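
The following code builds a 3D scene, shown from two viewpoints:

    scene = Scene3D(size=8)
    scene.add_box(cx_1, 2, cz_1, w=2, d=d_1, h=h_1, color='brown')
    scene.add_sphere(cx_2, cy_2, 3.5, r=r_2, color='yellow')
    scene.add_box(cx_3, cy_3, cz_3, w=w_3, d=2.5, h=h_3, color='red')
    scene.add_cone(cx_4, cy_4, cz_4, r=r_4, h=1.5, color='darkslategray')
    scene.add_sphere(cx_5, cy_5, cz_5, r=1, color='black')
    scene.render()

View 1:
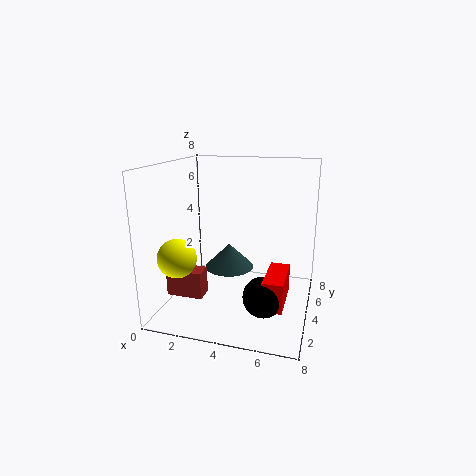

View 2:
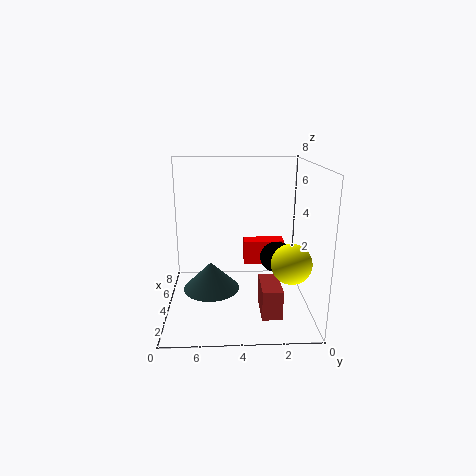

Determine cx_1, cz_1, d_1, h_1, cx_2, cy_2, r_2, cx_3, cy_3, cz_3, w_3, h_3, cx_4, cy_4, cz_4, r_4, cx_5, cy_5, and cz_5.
cx_1 = 0.5
cz_1 = 1
d_1 = 1
h_1 = 1.5
cx_2 = 1.5
cy_2 = 1.5
r_2 = 1
cx_3 = 6
cy_3 = 1
cz_3 = 1.5
w_3 = 1
h_3 = 1.5
cx_4 = 3
cy_4 = 5.5
cz_4 = 1.5
r_4 = 1.5
cx_5 = 6
cy_5 = 1.5
cz_5 = 2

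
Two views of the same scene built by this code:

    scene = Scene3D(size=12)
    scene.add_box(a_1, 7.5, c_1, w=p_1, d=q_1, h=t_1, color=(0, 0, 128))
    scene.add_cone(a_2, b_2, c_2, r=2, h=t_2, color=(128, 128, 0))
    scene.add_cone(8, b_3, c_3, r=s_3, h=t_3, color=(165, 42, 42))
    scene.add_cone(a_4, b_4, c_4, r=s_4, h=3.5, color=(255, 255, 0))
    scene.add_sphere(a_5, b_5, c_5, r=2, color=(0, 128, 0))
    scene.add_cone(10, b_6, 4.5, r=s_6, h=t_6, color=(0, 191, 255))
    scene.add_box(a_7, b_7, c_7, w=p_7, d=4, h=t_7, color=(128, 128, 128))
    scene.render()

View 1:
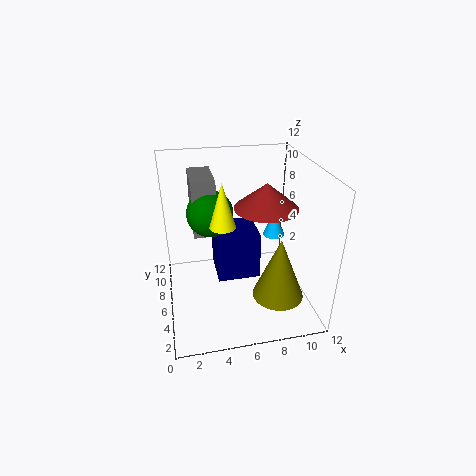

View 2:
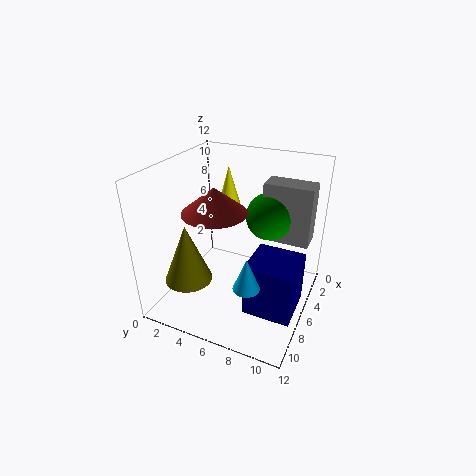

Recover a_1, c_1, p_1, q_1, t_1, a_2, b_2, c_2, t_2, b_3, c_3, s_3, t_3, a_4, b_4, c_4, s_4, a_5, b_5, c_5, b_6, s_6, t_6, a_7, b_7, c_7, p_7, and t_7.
a_1 = 4.5
c_1 = 0.5
p_1 = 4
q_1 = 4
t_1 = 4.5
a_2 = 8.5
b_2 = 2.5
c_2 = 2.5
t_2 = 5
b_3 = 5
c_3 = 9
s_3 = 2.5
t_3 = 2
a_4 = 4.5
b_4 = 4.5
c_4 = 8
s_4 = 1
a_5 = 4
b_5 = 8
c_5 = 7.5
b_6 = 8.5
s_6 = 1
t_6 = 2.5
a_7 = 2.5
b_7 = 7.5
c_7 = 5.5
p_7 = 2
t_7 = 5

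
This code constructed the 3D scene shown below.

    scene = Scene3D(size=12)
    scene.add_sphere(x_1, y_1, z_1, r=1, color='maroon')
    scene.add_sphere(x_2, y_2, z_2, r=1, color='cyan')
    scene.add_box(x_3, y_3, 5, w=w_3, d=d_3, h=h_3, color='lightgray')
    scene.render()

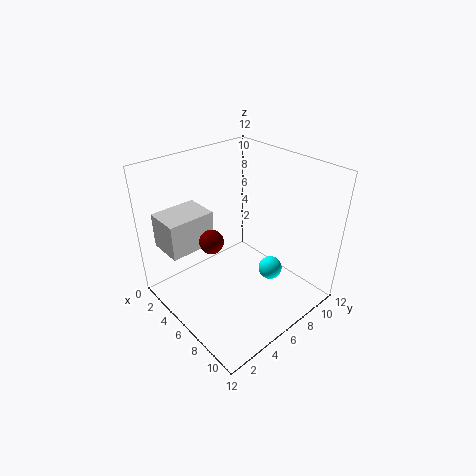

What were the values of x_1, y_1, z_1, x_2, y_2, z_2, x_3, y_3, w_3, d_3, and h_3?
x_1 = 5
y_1 = 4
z_1 = 6
x_2 = 8
y_2 = 8
z_2 = 3
x_3 = 1
y_3 = 1
w_3 = 3
d_3 = 4
h_3 = 3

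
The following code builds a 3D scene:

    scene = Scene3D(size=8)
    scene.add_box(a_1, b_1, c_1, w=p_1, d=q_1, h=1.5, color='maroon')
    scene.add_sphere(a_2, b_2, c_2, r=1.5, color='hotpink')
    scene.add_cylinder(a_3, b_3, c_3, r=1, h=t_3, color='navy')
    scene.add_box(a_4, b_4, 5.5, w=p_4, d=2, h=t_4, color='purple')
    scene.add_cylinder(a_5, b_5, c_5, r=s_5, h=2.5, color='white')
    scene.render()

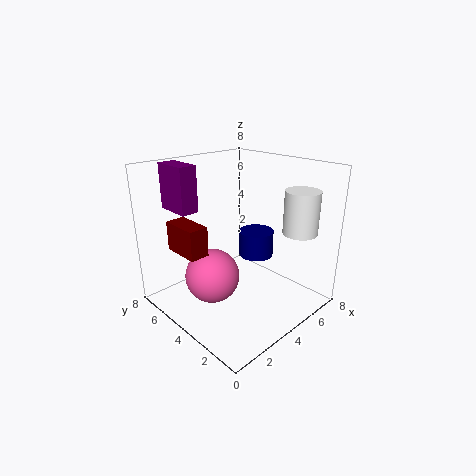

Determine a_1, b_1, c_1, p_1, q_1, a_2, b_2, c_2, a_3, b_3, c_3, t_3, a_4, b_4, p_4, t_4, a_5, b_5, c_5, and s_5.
a_1 = 0.5; b_1 = 3.5; c_1 = 4; p_1 = 1; q_1 = 2; a_2 = 2.5; b_2 = 4.5; c_2 = 2; a_3 = 5.5; b_3 = 4; c_3 = 2.5; t_3 = 1.5; a_4 = 1.5; b_4 = 5.5; p_4 = 1; t_4 = 2.5; a_5 = 7; b_5 = 2; c_5 = 4; s_5 = 1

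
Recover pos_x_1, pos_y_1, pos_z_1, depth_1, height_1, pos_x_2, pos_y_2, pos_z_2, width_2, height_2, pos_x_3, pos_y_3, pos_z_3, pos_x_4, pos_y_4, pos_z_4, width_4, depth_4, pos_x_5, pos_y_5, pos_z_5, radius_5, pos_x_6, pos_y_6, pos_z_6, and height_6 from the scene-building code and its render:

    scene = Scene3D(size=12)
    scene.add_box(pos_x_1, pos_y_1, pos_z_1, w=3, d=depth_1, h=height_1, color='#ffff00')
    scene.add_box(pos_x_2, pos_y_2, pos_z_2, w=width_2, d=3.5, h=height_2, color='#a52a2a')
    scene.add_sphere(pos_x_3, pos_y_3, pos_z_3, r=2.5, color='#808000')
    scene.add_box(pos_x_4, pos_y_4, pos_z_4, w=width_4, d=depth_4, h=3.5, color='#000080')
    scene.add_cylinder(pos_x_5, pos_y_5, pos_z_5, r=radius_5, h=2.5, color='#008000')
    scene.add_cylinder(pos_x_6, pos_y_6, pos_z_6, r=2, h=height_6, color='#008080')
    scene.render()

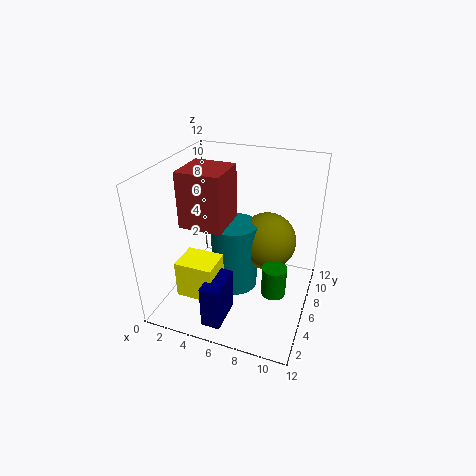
pos_x_1 = 2.5
pos_y_1 = 1.5
pos_z_1 = 2.5
depth_1 = 2.5
height_1 = 3
pos_x_2 = 2
pos_y_2 = 3.5
pos_z_2 = 7.5
width_2 = 3.5
height_2 = 4.5
pos_x_3 = 8
pos_y_3 = 8
pos_z_3 = 5
pos_x_4 = 5
pos_y_4 = 0.5
pos_z_4 = 1
width_4 = 1.5
depth_4 = 3
pos_x_5 = 9.5
pos_y_5 = 5
pos_z_5 = 2
radius_5 = 1
pos_x_6 = 5.5
pos_y_6 = 6.5
pos_z_6 = 1
height_6 = 6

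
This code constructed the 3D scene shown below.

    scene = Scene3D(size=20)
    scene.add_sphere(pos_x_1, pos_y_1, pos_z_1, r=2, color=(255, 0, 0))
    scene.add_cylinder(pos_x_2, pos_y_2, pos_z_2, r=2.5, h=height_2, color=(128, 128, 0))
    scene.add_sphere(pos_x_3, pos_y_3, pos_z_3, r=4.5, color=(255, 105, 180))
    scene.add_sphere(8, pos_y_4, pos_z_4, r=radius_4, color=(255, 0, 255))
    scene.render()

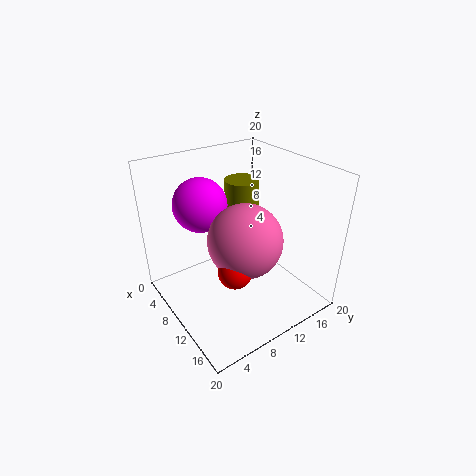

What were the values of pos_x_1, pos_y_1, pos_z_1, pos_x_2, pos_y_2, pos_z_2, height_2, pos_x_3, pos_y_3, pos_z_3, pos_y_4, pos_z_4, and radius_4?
pos_x_1 = 16.5, pos_y_1 = 5, pos_z_1 = 10.5, pos_x_2 = 6, pos_y_2 = 13.5, pos_z_2 = 9, height_2 = 7.5, pos_x_3 = 15, pos_y_3 = 7.5, pos_z_3 = 13, pos_y_4 = 5.5, pos_z_4 = 15.5, radius_4 = 3.5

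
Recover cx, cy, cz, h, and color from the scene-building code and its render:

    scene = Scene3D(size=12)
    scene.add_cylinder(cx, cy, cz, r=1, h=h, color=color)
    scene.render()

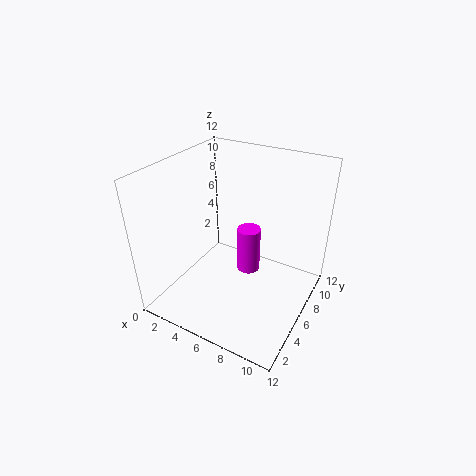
cx = 6.5
cy = 7
cz = 2.5
h = 4
color = 'magenta'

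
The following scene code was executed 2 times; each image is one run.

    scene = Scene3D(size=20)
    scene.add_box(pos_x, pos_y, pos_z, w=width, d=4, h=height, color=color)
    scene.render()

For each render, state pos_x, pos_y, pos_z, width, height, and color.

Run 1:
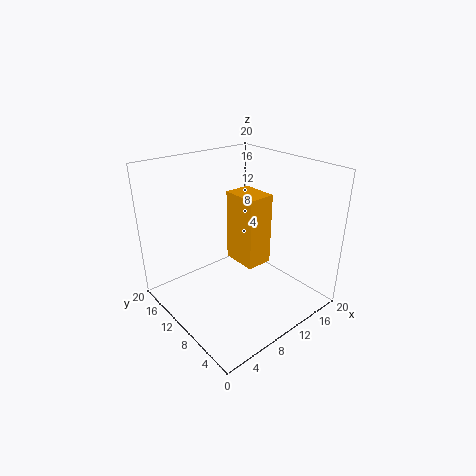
pos_x = 5, pos_y = 2, pos_z = 11, width = 3, height = 8, color = 'orange'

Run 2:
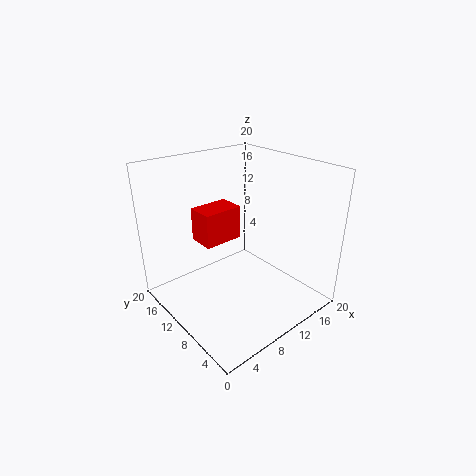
pos_x = 7, pos_y = 13, pos_z = 8, width = 6, height = 5, color = 'red'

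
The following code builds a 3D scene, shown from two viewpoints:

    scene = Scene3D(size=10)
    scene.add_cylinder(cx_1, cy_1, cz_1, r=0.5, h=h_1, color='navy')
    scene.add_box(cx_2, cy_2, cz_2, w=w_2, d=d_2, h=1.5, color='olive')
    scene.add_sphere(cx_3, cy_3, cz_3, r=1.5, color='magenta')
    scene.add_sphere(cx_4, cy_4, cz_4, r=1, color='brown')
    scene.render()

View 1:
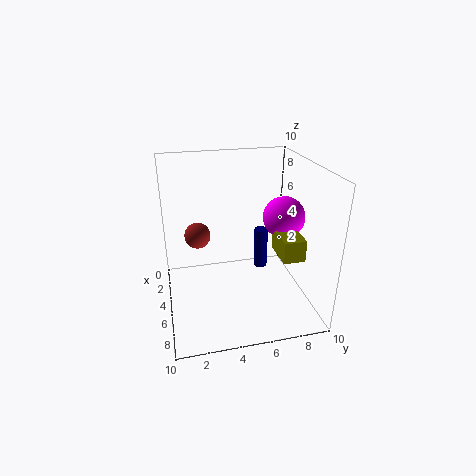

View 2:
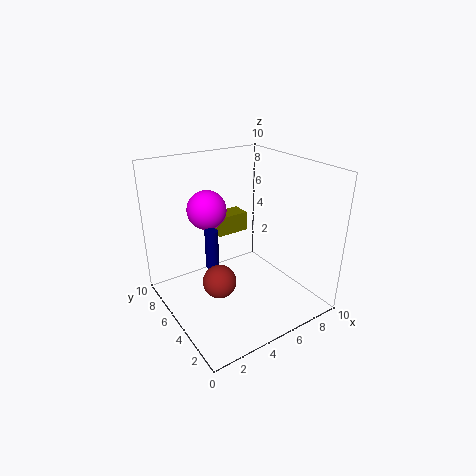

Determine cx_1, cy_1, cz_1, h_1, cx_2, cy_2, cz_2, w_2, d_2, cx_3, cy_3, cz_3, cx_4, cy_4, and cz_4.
cx_1 = 4, cy_1 = 7, cz_1 = 2, h_1 = 3, cx_2 = 5, cy_2 = 7.5, cz_2 = 4, w_2 = 2.5, d_2 = 1.5, cx_3 = 4.5, cy_3 = 8.5, cz_3 = 6, cx_4 = 2, cy_4 = 2.5, cz_4 = 4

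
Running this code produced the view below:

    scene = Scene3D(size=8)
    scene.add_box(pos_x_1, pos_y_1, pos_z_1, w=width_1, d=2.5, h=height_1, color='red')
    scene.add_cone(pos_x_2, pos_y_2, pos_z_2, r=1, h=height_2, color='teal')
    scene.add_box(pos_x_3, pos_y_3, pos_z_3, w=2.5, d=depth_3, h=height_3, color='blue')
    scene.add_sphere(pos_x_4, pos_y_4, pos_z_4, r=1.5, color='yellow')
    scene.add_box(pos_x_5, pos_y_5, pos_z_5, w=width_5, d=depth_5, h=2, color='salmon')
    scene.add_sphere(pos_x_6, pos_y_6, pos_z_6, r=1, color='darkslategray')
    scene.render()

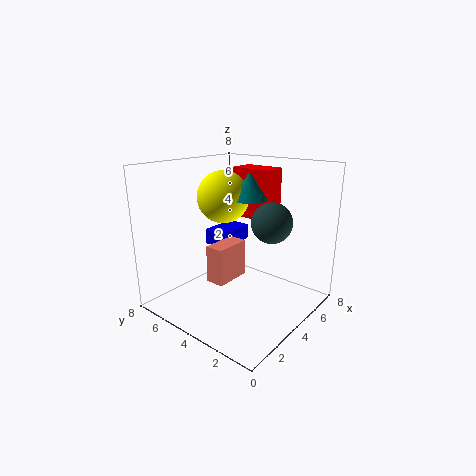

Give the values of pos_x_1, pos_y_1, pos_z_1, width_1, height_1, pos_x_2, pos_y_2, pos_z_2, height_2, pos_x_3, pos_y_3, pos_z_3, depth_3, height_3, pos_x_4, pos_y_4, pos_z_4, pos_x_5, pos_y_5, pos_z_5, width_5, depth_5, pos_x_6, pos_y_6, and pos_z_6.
pos_x_1 = 6
pos_y_1 = 3.5
pos_z_1 = 4.5
width_1 = 1.5
height_1 = 3
pos_x_2 = 5
pos_y_2 = 4
pos_z_2 = 6
height_2 = 1.5
pos_x_3 = 5
pos_y_3 = 6
pos_z_3 = 2.5
depth_3 = 1.5
height_3 = 1
pos_x_4 = 4.5
pos_y_4 = 5.5
pos_z_4 = 6
pos_x_5 = 2
pos_y_5 = 3.5
pos_z_5 = 2
width_5 = 2
depth_5 = 1
pos_x_6 = 3.5
pos_y_6 = 1.5
pos_z_6 = 5.5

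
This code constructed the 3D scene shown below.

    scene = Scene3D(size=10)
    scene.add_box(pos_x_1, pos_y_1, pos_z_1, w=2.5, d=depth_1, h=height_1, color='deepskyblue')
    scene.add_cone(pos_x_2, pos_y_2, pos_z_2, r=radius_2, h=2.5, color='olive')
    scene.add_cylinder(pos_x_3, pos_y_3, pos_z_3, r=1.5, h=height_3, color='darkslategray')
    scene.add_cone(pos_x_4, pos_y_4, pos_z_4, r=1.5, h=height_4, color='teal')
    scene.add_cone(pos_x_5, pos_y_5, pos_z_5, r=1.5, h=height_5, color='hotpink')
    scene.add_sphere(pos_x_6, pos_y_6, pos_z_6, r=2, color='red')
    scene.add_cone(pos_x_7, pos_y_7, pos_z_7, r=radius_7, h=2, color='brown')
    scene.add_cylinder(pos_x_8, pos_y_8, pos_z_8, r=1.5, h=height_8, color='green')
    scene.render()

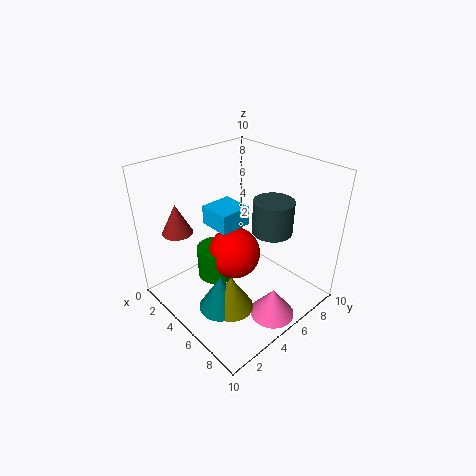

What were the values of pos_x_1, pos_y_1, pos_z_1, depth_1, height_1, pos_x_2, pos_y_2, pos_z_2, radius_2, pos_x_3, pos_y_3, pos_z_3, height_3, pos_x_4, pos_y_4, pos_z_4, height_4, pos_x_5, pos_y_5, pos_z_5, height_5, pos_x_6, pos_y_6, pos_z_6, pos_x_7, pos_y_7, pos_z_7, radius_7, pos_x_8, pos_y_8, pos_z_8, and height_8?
pos_x_1 = 1; pos_y_1 = 5; pos_z_1 = 4.5; depth_1 = 2.5; height_1 = 1.5; pos_x_2 = 6.5; pos_y_2 = 3; pos_z_2 = 1; radius_2 = 1.5; pos_x_3 = 5.5; pos_y_3 = 8; pos_z_3 = 4.5; height_3 = 2.5; pos_x_4 = 6; pos_y_4 = 2.5; pos_z_4 = 1; height_4 = 2.5; pos_x_5 = 8.5; pos_y_5 = 5; pos_z_5 = 0.5; height_5 = 2; pos_x_6 = 3.5; pos_y_6 = 6; pos_z_6 = 2.5; pos_x_7 = 3; pos_y_7 = 1.5; pos_z_7 = 6; radius_7 = 1; pos_x_8 = 2.5; pos_y_8 = 5; pos_z_8 = 0.5; height_8 = 2.5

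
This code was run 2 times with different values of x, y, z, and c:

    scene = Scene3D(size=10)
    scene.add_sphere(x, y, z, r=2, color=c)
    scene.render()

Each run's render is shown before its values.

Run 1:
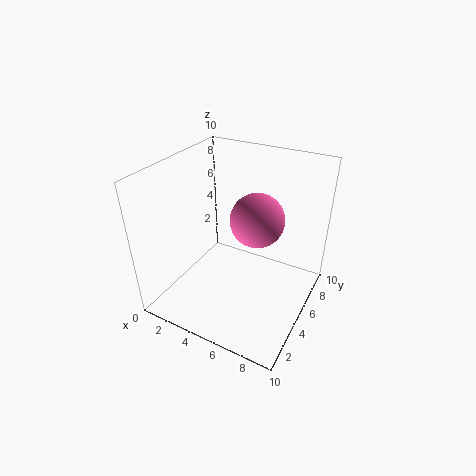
x = 5.5; y = 7; z = 5.5; c = 'hotpink'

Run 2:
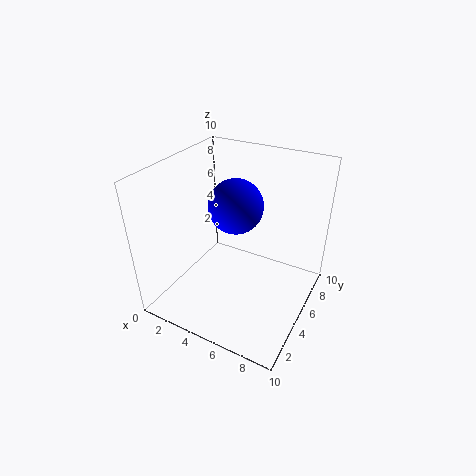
x = 4; y = 6.5; z = 6.5; c = 'blue'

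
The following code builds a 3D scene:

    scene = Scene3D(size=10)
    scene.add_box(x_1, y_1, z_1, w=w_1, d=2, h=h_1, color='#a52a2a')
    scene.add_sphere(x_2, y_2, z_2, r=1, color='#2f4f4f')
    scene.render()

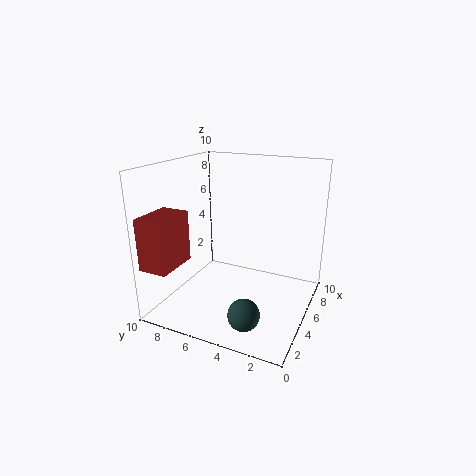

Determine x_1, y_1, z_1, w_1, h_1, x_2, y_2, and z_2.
x_1 = 0.5, y_1 = 8, z_1 = 3.5, w_1 = 3, h_1 = 3.5, x_2 = 1.5, y_2 = 3, z_2 = 1.5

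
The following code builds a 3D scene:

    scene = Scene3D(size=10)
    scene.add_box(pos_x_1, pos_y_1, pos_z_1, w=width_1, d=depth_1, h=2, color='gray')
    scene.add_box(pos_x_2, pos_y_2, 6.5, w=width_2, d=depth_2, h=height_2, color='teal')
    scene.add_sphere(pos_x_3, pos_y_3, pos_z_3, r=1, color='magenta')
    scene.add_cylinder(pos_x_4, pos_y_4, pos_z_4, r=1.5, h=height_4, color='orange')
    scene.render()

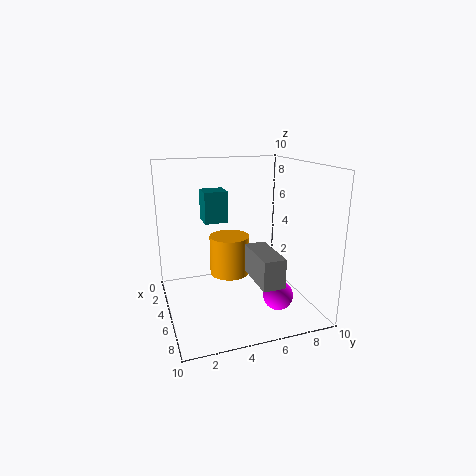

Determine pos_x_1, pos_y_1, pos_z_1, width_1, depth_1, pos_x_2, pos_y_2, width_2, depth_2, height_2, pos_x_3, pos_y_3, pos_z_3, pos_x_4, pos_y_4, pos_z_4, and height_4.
pos_x_1 = 5, pos_y_1 = 5.5, pos_z_1 = 2.5, width_1 = 3.5, depth_1 = 1.5, pos_x_2 = 4.5, pos_y_2 = 2.5, width_2 = 1.5, depth_2 = 1.5, height_2 = 2, pos_x_3 = 7.5, pos_y_3 = 7, pos_z_3 = 1.5, pos_x_4 = 3, pos_y_4 = 5, pos_z_4 = 1.5, height_4 = 3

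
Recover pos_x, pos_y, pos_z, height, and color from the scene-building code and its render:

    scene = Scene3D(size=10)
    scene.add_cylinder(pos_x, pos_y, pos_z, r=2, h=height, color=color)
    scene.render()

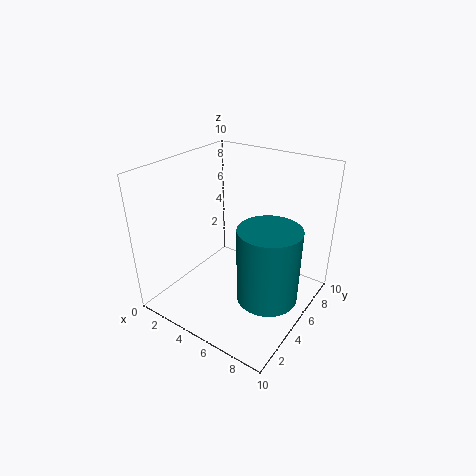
pos_x = 8; pos_y = 4; pos_z = 2; height = 5; color = 'teal'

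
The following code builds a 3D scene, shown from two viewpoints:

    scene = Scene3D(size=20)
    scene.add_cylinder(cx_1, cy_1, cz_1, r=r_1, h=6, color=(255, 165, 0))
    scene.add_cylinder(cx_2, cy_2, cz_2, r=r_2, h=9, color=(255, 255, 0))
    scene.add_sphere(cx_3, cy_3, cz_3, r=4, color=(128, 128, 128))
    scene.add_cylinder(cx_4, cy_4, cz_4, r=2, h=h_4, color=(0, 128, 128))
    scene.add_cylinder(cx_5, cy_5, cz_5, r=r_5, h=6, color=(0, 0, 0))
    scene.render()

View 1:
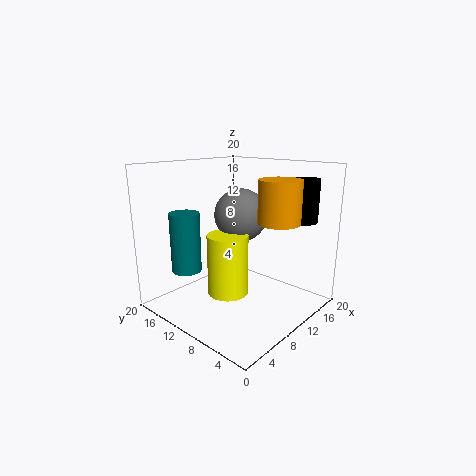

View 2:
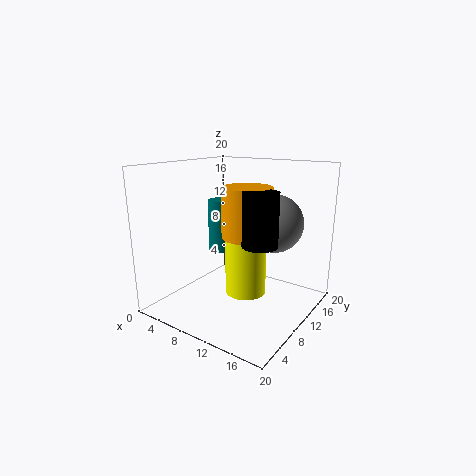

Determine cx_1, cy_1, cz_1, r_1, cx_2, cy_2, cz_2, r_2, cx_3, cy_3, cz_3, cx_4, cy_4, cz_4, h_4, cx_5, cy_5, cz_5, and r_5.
cx_1 = 14
cy_1 = 6
cz_1 = 12
r_1 = 3
cx_2 = 10
cy_2 = 12
cz_2 = 1
r_2 = 3
cx_3 = 14
cy_3 = 13
cz_3 = 12
cx_4 = 4
cy_4 = 14
cz_4 = 6
h_4 = 8
cx_5 = 17
cy_5 = 4
cz_5 = 12
r_5 = 2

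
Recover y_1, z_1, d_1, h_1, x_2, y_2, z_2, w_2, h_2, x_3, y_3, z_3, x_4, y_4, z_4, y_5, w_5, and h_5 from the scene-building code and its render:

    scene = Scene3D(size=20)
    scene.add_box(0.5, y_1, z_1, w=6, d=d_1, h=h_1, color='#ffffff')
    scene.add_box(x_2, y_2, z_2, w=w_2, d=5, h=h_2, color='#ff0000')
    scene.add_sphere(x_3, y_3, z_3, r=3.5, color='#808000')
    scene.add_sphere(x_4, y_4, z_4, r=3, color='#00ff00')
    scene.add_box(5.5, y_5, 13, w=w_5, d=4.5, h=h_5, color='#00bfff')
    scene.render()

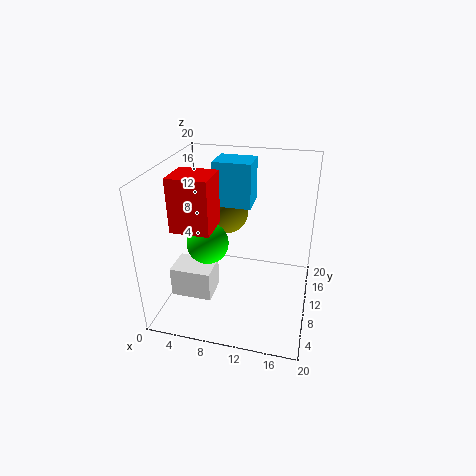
y_1 = 7, z_1 = 0.5, d_1 = 4.5, h_1 = 4.5, x_2 = 1.5, y_2 = 6.5, z_2 = 11.5, w_2 = 5.5, h_2 = 7.5, x_3 = 6.5, y_3 = 16, z_3 = 11, x_4 = 5.5, y_4 = 10, z_4 = 8.5, y_5 = 13, w_5 = 5.5, h_5 = 6.5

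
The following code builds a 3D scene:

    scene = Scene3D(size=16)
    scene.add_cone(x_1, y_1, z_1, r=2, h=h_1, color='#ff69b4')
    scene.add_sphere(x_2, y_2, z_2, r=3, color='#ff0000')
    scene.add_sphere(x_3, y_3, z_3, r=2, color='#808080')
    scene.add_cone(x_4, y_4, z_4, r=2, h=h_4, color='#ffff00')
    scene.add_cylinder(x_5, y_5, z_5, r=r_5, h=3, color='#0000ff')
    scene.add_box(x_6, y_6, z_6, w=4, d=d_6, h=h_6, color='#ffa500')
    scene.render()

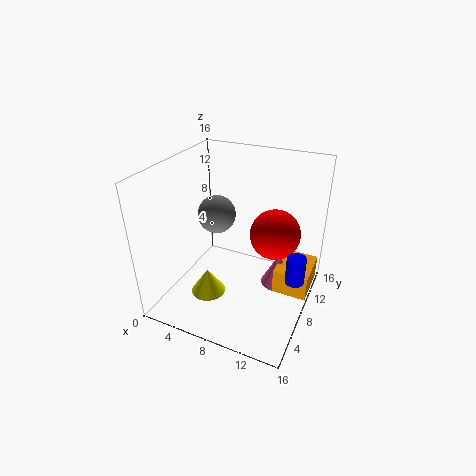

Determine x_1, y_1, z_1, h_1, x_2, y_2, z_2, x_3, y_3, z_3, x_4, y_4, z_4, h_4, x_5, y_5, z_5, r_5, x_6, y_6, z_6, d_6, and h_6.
x_1 = 12; y_1 = 11; z_1 = 1; h_1 = 4; x_2 = 11; y_2 = 12; z_2 = 7; x_3 = 6; y_3 = 7; z_3 = 11; x_4 = 5; y_4 = 6; z_4 = 1; h_4 = 3; x_5 = 15; y_5 = 7; z_5 = 5; r_5 = 1; x_6 = 12; y_6 = 9; z_6 = 1; d_6 = 5; h_6 = 3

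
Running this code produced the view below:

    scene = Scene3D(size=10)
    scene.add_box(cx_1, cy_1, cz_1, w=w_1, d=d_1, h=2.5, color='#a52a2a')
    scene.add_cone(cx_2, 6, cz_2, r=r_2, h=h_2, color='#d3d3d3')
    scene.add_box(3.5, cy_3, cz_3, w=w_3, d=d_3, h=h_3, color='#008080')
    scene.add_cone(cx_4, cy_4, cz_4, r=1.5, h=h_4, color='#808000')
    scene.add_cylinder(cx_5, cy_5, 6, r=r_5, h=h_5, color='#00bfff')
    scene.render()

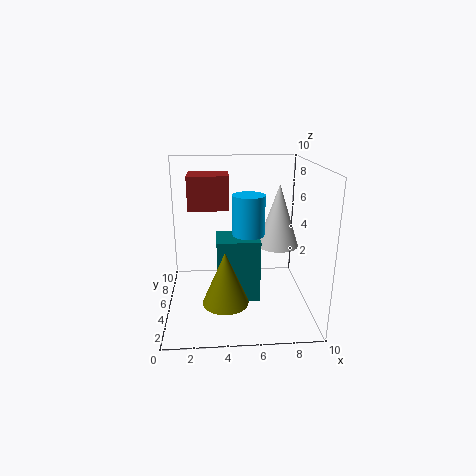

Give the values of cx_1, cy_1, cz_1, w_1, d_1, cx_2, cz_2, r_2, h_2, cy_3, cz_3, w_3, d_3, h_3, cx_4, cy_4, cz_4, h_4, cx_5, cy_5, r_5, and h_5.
cx_1 = 1.5
cy_1 = 6.5
cz_1 = 6.5
w_1 = 3
d_1 = 2.5
cx_2 = 8
cz_2 = 4
r_2 = 1.5
h_2 = 4.5
cy_3 = 4
cz_3 = 0.5
w_3 = 3
d_3 = 2.5
h_3 = 4.5
cx_4 = 4
cy_4 = 2.5
cz_4 = 1.5
h_4 = 3.5
cx_5 = 5.5
cy_5 = 3
r_5 = 1
h_5 = 2.5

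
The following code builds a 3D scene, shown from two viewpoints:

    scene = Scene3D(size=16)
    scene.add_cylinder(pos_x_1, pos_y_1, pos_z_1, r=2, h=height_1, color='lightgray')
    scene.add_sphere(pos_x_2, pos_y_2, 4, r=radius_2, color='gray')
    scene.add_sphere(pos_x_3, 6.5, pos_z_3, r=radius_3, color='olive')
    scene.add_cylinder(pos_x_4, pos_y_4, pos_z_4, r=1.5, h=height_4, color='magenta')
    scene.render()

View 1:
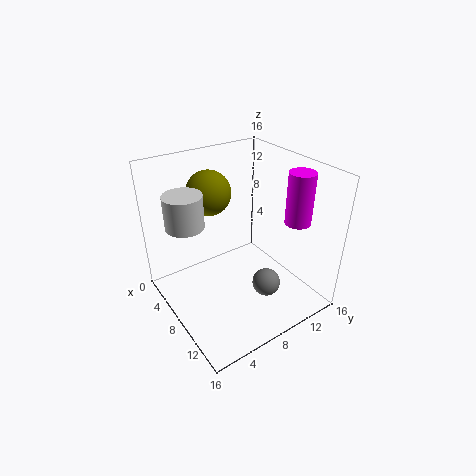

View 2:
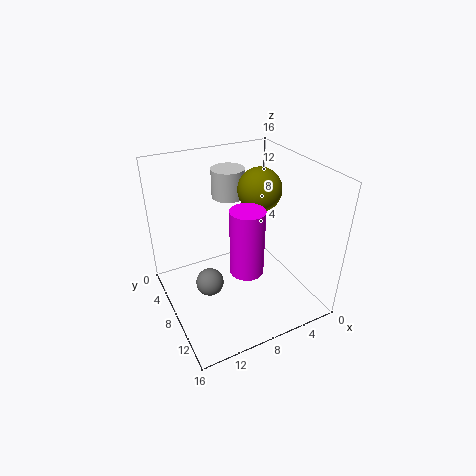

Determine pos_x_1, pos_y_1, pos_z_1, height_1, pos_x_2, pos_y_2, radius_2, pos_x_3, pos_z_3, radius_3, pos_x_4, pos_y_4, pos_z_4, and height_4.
pos_x_1 = 6.5; pos_y_1 = 2.5; pos_z_1 = 10.5; height_1 = 3.5; pos_x_2 = 12; pos_y_2 = 9; radius_2 = 1.5; pos_x_3 = 4.5; pos_z_3 = 12.5; radius_3 = 2.5; pos_x_4 = 10.5; pos_y_4 = 14.5; pos_z_4 = 9; height_4 = 6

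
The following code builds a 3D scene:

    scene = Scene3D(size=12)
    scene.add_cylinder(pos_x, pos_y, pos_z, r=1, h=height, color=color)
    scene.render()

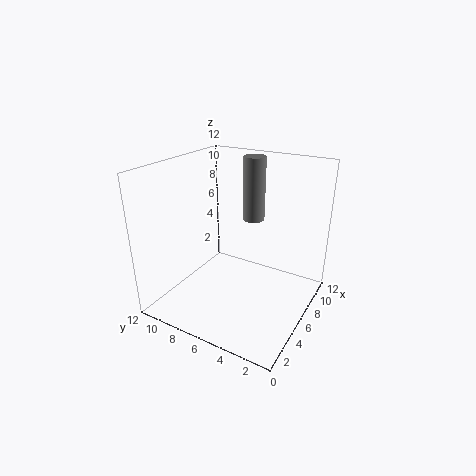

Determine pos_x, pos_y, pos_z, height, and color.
pos_x = 9.75; pos_y = 6.5; pos_z = 6.25; height = 5.75; color = 'gray'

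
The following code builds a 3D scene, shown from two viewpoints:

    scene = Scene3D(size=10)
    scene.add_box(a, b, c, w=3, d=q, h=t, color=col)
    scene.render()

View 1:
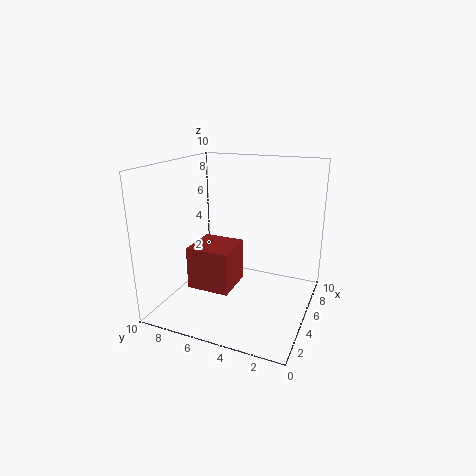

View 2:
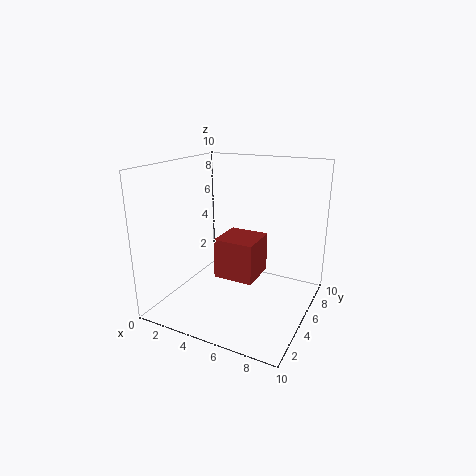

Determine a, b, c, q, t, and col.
a = 3, b = 5, c = 1.5, q = 3, t = 3, col = 'brown'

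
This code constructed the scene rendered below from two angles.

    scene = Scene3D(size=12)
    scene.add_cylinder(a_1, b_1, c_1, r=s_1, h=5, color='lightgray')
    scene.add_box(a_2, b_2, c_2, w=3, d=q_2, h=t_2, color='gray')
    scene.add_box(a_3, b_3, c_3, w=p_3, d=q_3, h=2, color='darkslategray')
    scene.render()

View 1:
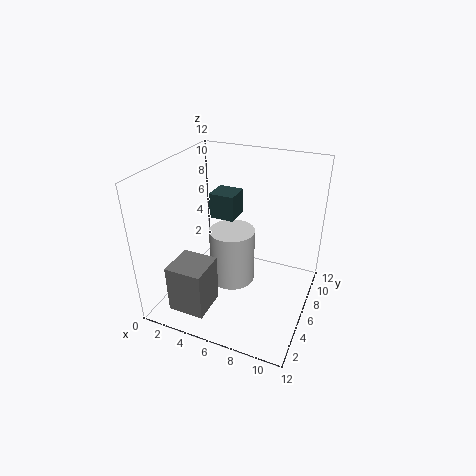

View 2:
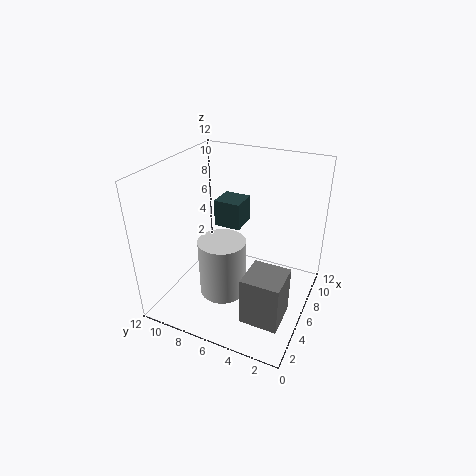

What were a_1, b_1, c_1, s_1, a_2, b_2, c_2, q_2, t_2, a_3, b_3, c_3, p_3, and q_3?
a_1 = 5; b_1 = 7; c_1 = 1; s_1 = 2; a_2 = 2; b_2 = 1; c_2 = 1; q_2 = 3; t_2 = 4; a_3 = 4; b_3 = 5; c_3 = 8; p_3 = 2; q_3 = 2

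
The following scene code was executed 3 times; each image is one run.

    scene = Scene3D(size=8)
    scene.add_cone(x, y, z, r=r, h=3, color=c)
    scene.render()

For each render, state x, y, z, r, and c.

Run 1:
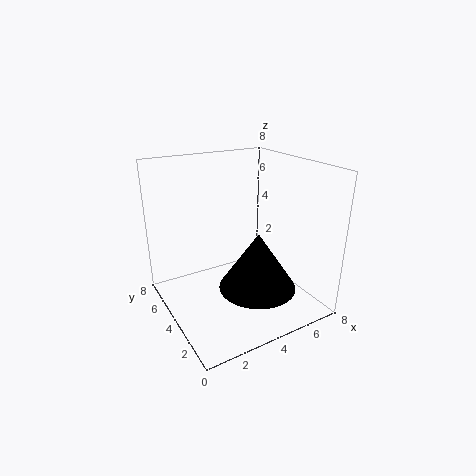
x = 4
y = 2
z = 2
r = 2
c = 'black'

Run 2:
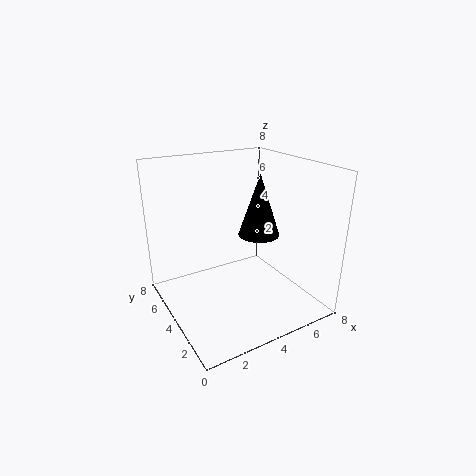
x = 4
y = 2
z = 5
r = 1
c = 'black'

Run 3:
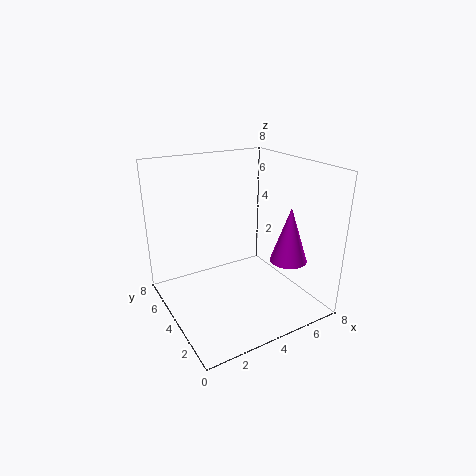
x = 6
y = 2
z = 3
r = 1
c = 'magenta'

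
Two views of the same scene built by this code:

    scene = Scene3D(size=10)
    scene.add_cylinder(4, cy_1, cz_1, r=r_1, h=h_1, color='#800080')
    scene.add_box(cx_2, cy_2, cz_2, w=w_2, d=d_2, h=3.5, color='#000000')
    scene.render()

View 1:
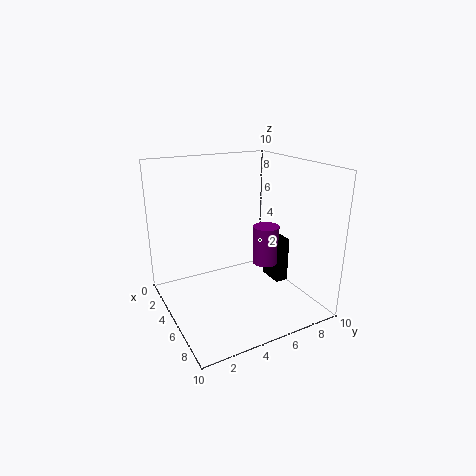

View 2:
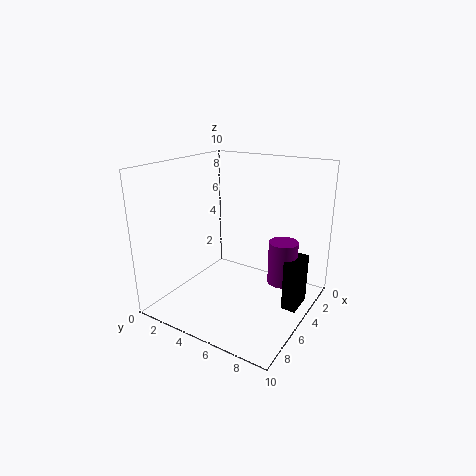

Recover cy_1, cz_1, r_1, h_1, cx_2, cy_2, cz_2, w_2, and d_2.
cy_1 = 8
cz_1 = 2
r_1 = 1
h_1 = 3
cx_2 = 3
cy_2 = 8.5
cz_2 = 0.5
w_2 = 2
d_2 = 1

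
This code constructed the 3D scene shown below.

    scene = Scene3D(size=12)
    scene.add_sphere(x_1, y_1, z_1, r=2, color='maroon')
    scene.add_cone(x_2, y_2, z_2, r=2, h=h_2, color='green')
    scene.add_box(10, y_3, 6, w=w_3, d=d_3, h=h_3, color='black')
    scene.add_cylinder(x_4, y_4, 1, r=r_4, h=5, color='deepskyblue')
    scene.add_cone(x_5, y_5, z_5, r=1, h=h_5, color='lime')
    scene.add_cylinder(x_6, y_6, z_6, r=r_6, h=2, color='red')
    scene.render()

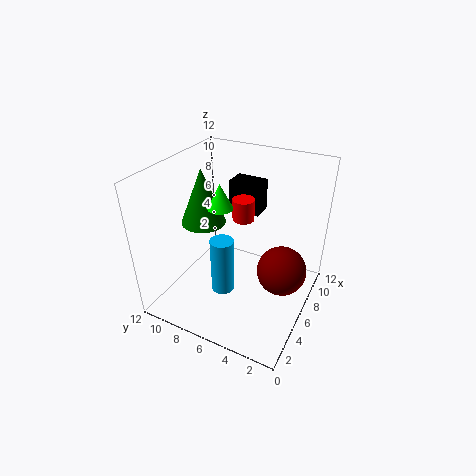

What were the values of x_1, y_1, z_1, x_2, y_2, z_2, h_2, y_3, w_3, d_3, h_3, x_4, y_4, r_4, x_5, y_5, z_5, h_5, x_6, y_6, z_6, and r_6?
x_1 = 6
y_1 = 2
z_1 = 4
x_2 = 7
y_2 = 10
z_2 = 6
h_2 = 5
y_3 = 6
w_3 = 2
d_3 = 3
h_3 = 3
x_4 = 5
y_4 = 7
r_4 = 1
x_5 = 5
y_5 = 7
z_5 = 9
h_5 = 2
x_6 = 9
y_6 = 7
z_6 = 6
r_6 = 1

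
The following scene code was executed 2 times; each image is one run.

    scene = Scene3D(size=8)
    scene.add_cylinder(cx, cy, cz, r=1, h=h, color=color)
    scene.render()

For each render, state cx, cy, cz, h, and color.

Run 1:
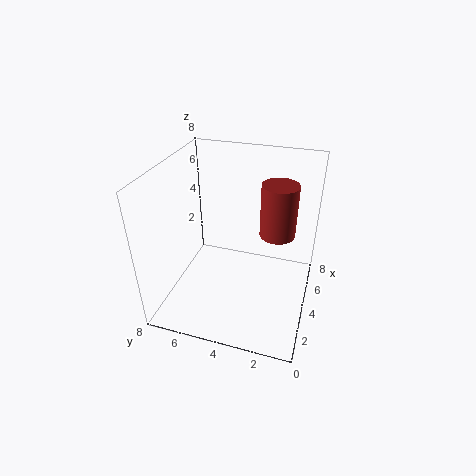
cx = 5
cy = 2
cz = 4
h = 3
color = 'brown'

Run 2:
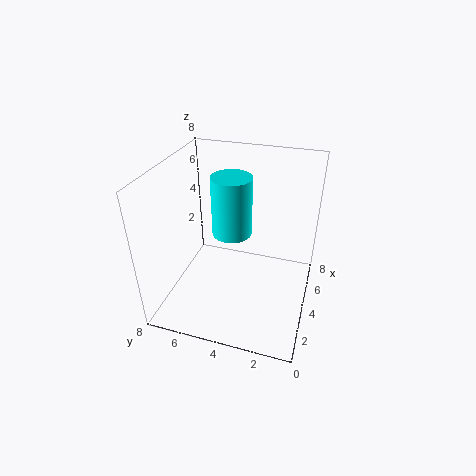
cx = 3
cy = 4
cz = 5
h = 3
color = 'cyan'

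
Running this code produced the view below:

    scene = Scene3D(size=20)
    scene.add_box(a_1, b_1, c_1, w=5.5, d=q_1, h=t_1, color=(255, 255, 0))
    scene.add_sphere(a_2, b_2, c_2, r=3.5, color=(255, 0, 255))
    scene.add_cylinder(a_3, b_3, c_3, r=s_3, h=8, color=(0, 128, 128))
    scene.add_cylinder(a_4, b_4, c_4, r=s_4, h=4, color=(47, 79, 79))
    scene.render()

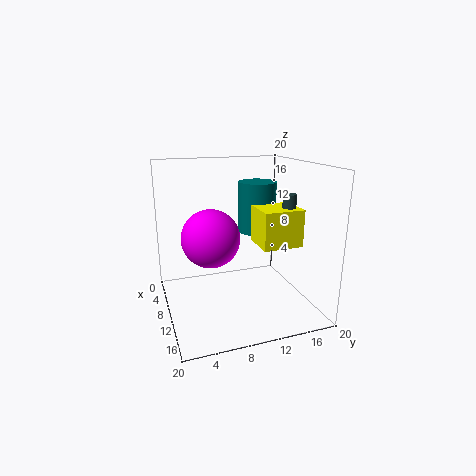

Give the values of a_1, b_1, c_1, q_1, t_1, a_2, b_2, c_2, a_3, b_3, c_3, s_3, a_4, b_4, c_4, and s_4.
a_1 = 6
b_1 = 13.5
c_1 = 8
q_1 = 6
t_1 = 5.5
a_2 = 14.5
b_2 = 5
c_2 = 12
a_3 = 3.5
b_3 = 15.5
c_3 = 8.5
s_3 = 3
a_4 = 9.5
b_4 = 18
c_4 = 11.5
s_4 = 1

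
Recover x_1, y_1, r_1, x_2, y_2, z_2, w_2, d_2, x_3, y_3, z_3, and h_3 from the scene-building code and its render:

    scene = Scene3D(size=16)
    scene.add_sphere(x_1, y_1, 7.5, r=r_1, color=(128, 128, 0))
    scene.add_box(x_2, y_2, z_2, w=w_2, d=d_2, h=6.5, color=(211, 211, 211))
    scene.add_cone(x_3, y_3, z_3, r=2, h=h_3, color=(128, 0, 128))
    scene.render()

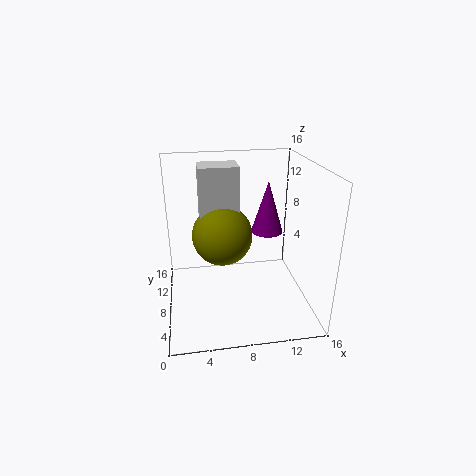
x_1 = 6.5; y_1 = 10; r_1 = 3.5; x_2 = 4; y_2 = 9.5; z_2 = 9; w_2 = 4.5; d_2 = 3.5; x_3 = 12.5; y_3 = 12.5; z_3 = 6.5; h_3 = 6.5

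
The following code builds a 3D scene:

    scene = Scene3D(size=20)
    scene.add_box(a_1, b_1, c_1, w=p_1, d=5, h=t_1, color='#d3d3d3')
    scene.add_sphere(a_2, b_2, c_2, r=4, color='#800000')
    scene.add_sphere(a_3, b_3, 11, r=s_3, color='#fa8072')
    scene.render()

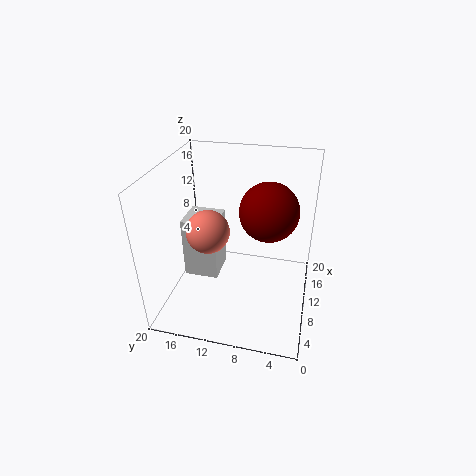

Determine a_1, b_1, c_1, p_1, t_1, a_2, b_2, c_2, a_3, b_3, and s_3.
a_1 = 9; b_1 = 13; c_1 = 3; p_1 = 5; t_1 = 9; a_2 = 11; b_2 = 6; c_2 = 14; a_3 = 9; b_3 = 14; s_3 = 3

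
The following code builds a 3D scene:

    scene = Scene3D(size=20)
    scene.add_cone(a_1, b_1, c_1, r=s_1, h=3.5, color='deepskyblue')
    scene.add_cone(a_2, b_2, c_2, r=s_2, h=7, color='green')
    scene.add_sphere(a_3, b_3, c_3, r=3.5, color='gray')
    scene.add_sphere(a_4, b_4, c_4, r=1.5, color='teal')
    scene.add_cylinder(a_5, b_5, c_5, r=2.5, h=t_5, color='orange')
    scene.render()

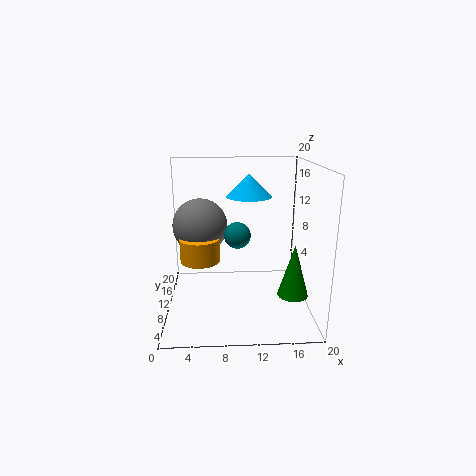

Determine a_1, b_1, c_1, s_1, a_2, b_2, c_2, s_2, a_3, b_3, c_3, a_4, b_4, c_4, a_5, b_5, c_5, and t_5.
a_1 = 12; b_1 = 16; c_1 = 14.5; s_1 = 3.5; a_2 = 17; b_2 = 5.5; c_2 = 3.5; s_2 = 2; a_3 = 5; b_3 = 8; c_3 = 12.5; a_4 = 9.5; b_4 = 2.5; c_4 = 13; a_5 = 5; b_5 = 6; c_5 = 8.5; t_5 = 3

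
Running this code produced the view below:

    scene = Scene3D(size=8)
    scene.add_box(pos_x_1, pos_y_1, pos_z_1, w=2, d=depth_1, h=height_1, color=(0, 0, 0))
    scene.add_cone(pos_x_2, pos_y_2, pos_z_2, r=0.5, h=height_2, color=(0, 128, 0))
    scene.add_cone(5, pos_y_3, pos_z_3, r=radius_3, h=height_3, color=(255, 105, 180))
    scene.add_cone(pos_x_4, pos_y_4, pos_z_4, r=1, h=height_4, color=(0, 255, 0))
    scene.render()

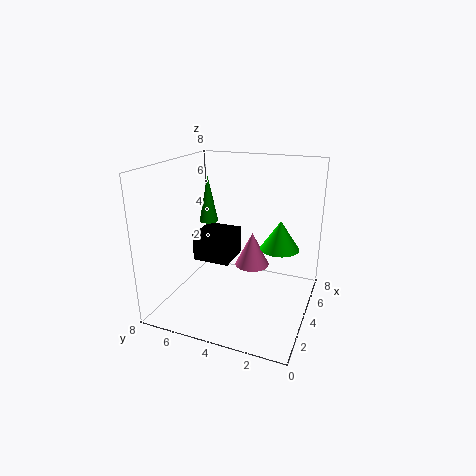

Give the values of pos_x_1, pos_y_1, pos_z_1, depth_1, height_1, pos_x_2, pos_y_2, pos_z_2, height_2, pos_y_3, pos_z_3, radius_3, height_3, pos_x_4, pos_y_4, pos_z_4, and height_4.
pos_x_1 = 2.5; pos_y_1 = 4; pos_z_1 = 3; depth_1 = 2; height_1 = 1.5; pos_x_2 = 3.5; pos_y_2 = 5.5; pos_z_2 = 5; height_2 = 2.5; pos_y_3 = 3.5; pos_z_3 = 2; radius_3 = 1; height_3 = 2; pos_x_4 = 3.5; pos_y_4 = 1.5; pos_z_4 = 4; height_4 = 1.5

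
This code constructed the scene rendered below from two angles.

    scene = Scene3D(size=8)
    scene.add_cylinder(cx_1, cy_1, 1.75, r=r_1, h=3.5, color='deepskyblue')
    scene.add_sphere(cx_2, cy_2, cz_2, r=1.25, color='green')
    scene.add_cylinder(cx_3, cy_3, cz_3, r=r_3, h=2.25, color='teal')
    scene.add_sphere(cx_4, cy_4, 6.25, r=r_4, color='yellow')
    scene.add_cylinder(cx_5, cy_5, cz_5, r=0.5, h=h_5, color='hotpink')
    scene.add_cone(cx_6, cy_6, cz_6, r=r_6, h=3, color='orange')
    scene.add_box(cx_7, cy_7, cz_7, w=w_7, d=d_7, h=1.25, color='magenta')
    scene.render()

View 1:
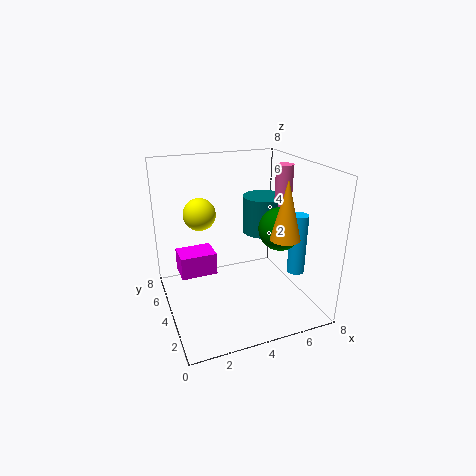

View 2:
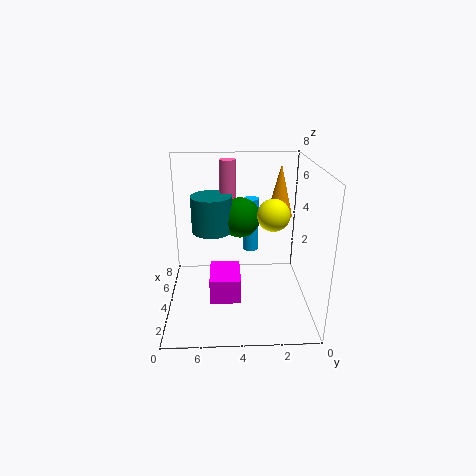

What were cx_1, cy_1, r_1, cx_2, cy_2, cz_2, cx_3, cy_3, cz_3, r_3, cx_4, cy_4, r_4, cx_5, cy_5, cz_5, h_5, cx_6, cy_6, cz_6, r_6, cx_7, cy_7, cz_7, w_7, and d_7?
cx_1 = 7.25, cy_1 = 3, r_1 = 0.5, cx_2 = 6.5, cy_2 = 3.75, cz_2 = 4.25, cx_3 = 6.25, cy_3 = 5.5, cz_3 = 3.5, r_3 = 1.25, cx_4 = 1.5, cy_4 = 2.5, r_4 = 0.75, cx_5 = 7, cy_5 = 4.5, cz_5 = 4.25, h_5 = 3.5, cx_6 = 5.5, cy_6 = 1.5, cz_6 = 4.75, r_6 = 0.75, cx_7 = 0.75, cy_7 = 4, cz_7 = 2, w_7 = 2, d_7 = 1.5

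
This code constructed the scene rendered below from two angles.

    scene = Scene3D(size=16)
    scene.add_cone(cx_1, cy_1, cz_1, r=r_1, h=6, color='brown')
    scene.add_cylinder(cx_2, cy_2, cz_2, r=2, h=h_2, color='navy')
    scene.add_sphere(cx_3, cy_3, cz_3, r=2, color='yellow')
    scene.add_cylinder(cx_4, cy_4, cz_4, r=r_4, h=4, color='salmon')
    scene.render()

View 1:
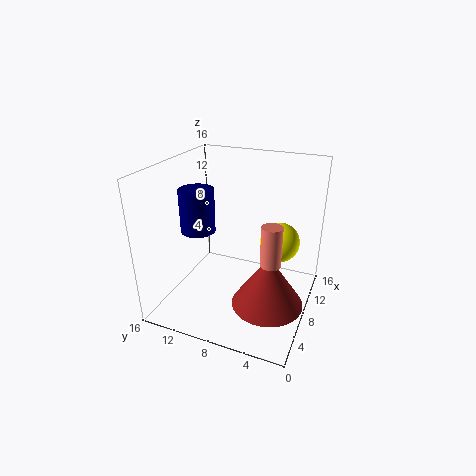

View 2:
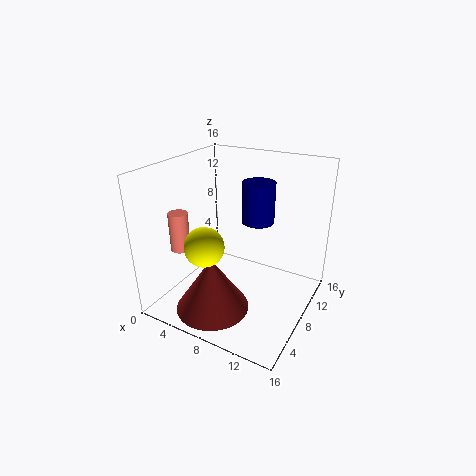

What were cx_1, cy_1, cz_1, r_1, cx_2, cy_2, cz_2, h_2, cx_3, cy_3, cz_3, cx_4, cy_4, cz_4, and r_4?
cx_1 = 7, cy_1 = 4, cz_1 = 1, r_1 = 4, cx_2 = 8, cy_2 = 13, cz_2 = 8, h_2 = 5, cx_3 = 7, cy_3 = 3, cz_3 = 9, cx_4 = 4, cy_4 = 3, cz_4 = 8, r_4 = 1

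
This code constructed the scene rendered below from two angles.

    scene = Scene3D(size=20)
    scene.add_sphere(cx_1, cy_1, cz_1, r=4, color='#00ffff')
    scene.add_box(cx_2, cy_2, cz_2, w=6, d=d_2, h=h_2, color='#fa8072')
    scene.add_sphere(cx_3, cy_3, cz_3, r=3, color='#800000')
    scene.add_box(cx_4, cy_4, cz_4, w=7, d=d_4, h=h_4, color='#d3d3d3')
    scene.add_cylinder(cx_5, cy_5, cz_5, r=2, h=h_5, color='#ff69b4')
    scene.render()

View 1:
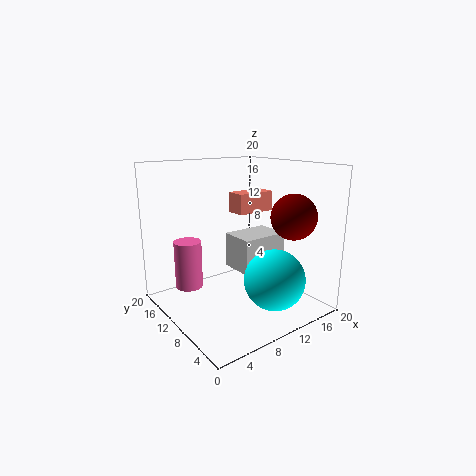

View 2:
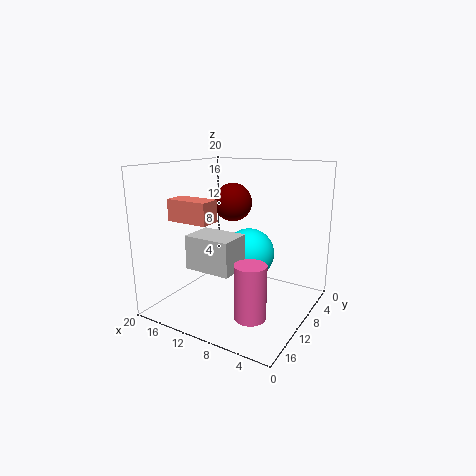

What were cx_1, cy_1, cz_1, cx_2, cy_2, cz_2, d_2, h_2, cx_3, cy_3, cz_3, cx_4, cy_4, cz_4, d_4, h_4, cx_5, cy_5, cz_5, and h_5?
cx_1 = 11.5
cy_1 = 4
cz_1 = 5.5
cx_2 = 12
cy_2 = 12
cz_2 = 12.5
d_2 = 3
h_2 = 3
cx_3 = 14.5
cy_3 = 4
cz_3 = 13.5
cx_4 = 10
cy_4 = 8
cz_4 = 5
d_4 = 5
h_4 = 5
cx_5 = 5
cy_5 = 15.5
cz_5 = 2
h_5 = 7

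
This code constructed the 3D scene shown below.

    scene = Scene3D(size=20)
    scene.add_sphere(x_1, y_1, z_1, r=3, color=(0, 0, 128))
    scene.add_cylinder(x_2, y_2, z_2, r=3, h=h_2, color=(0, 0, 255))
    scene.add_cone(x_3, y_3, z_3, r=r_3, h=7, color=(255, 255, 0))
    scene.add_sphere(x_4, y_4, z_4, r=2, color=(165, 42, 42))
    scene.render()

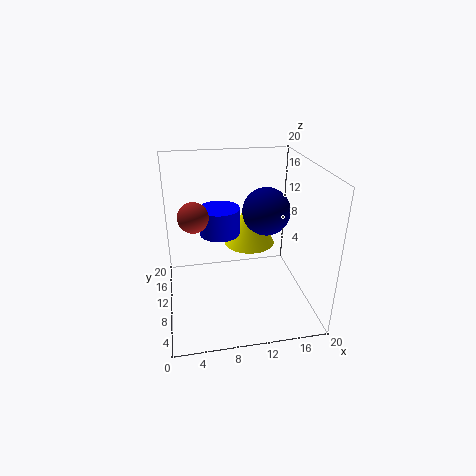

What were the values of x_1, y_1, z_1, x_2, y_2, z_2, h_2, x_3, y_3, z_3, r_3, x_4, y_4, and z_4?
x_1 = 13
y_1 = 7
z_1 = 15
x_2 = 8
y_2 = 14
z_2 = 9
h_2 = 4
x_3 = 13
y_3 = 16
z_3 = 6
r_3 = 4
x_4 = 4
y_4 = 9
z_4 = 14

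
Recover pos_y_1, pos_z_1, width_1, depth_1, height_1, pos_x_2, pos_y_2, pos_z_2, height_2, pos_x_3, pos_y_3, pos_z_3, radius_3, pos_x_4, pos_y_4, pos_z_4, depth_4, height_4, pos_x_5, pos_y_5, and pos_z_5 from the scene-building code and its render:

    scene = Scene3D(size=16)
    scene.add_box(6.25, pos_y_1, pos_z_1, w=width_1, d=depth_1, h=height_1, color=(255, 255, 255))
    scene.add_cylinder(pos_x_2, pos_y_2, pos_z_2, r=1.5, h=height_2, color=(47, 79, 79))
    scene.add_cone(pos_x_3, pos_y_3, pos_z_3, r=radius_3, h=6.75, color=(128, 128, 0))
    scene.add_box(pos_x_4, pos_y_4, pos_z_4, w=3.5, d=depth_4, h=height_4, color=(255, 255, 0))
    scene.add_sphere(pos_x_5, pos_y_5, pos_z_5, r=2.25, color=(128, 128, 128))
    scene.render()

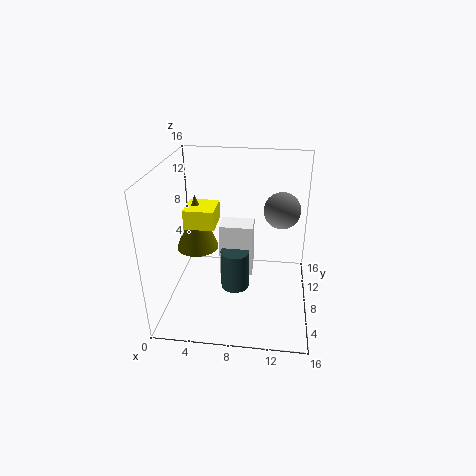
pos_y_1 = 6
pos_z_1 = 4.5
width_1 = 3.5
depth_1 = 2.5
height_1 = 5.75
pos_x_2 = 8
pos_y_2 = 5.5
pos_z_2 = 3.5
height_2 = 4.25
pos_x_3 = 2.75
pos_y_3 = 10.25
pos_z_3 = 5.25
radius_3 = 2.5
pos_x_4 = 1.75
pos_y_4 = 8.25
pos_z_4 = 8.5
depth_4 = 3.75
height_4 = 2.25
pos_x_5 = 12.75
pos_y_5 = 13.25
pos_z_5 = 9.25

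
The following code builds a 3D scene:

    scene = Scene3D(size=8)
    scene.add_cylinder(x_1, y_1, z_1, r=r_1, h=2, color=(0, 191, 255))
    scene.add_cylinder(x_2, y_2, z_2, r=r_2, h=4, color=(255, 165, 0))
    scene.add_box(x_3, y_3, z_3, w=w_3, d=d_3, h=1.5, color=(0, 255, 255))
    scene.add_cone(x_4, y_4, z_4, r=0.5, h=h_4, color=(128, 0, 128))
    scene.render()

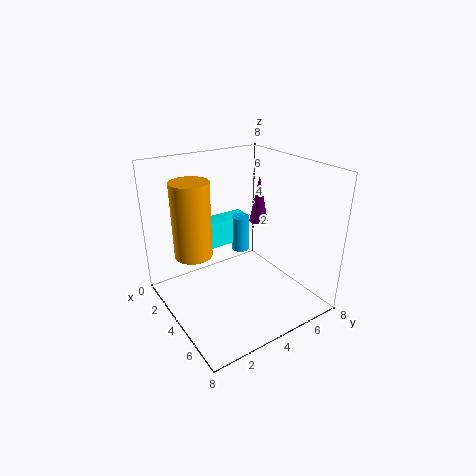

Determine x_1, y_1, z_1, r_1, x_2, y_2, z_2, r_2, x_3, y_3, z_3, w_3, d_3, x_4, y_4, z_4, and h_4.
x_1 = 3.5; y_1 = 4.5; z_1 = 3; r_1 = 0.5; x_2 = 3.5; y_2 = 1.5; z_2 = 3.5; r_2 = 1; x_3 = 2.5; y_3 = 2.5; z_3 = 3.5; w_3 = 1; d_3 = 2.5; x_4 = 4.5; y_4 = 5; z_4 = 5; h_4 = 2.5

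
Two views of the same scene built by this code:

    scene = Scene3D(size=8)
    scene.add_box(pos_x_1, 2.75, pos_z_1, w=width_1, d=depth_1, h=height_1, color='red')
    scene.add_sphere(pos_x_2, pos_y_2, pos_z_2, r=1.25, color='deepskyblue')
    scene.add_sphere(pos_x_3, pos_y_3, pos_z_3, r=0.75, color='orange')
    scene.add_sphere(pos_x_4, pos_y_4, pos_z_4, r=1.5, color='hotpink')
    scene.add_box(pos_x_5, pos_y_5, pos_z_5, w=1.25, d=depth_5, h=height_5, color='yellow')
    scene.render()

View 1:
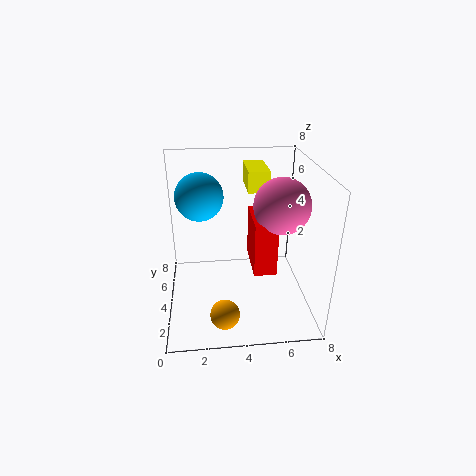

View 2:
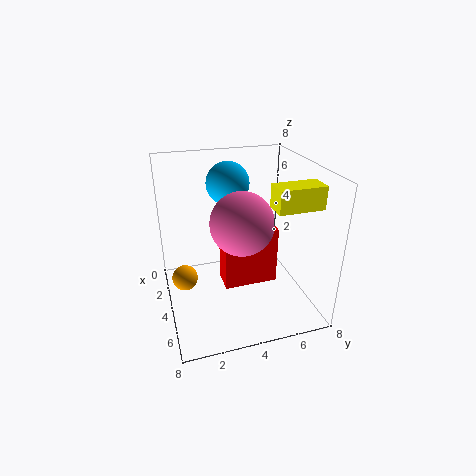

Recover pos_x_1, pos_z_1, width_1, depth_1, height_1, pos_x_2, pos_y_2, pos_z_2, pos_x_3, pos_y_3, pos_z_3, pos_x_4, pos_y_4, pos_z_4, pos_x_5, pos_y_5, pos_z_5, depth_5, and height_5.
pos_x_1 = 4.75, pos_z_1 = 2.25, width_1 = 1.25, depth_1 = 2.75, height_1 = 3, pos_x_2 = 2, pos_y_2 = 4, pos_z_2 = 6.5, pos_x_3 = 3, pos_y_3 = 1, pos_z_3 = 1.25, pos_x_4 = 6.25, pos_y_4 = 3.5, pos_z_4 = 6, pos_x_5 = 4.75, pos_y_5 = 5.5, pos_z_5 = 6, depth_5 = 2.5, height_5 = 1.25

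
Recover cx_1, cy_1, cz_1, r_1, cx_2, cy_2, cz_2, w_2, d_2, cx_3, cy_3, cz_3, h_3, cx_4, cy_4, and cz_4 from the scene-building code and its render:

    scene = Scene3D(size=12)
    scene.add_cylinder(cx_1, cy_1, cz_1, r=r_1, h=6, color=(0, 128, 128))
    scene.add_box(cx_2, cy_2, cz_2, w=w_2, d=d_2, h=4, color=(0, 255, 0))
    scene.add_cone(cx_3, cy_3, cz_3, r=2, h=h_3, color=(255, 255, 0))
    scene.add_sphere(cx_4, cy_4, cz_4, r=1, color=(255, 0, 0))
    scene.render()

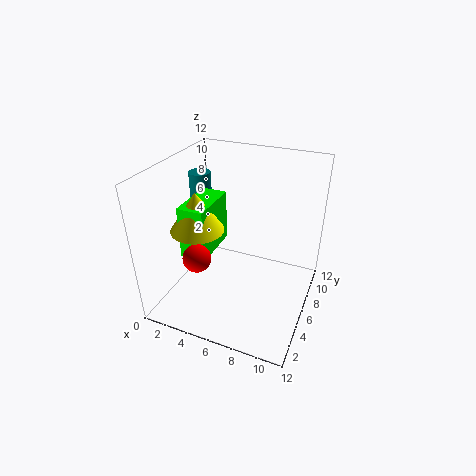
cx_1 = 1; cy_1 = 9; cz_1 = 4; r_1 = 1; cx_2 = 3; cy_2 = 2; cz_2 = 6; w_2 = 2; d_2 = 4; cx_3 = 4; cy_3 = 3; cz_3 = 8; h_3 = 3; cx_4 = 5; cy_4 = 1; cz_4 = 7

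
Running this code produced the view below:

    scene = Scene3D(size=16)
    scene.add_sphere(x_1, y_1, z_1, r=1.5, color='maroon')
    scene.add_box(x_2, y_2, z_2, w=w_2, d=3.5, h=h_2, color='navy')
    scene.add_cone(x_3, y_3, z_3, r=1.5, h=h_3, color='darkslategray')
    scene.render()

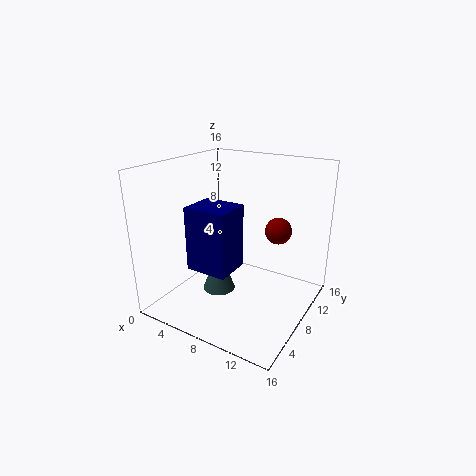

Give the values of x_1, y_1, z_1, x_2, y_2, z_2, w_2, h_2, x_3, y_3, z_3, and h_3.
x_1 = 11.5
y_1 = 11
z_1 = 8.5
x_2 = 7
y_2 = 0.5
z_2 = 7.5
w_2 = 4
h_2 = 6
x_3 = 9.5
y_3 = 2
z_3 = 5.5
h_3 = 4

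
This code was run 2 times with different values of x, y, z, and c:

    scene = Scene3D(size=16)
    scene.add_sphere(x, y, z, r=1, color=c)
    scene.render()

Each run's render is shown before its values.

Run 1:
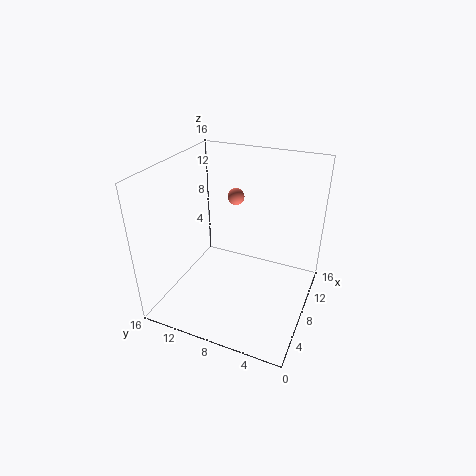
x = 12; y = 10; z = 11; c = 'salmon'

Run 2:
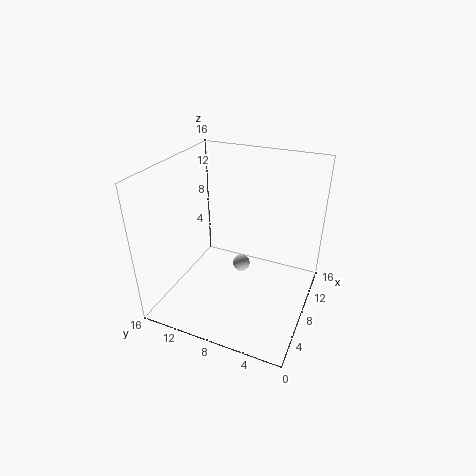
x = 9; y = 8; z = 4; c = 'lightgray'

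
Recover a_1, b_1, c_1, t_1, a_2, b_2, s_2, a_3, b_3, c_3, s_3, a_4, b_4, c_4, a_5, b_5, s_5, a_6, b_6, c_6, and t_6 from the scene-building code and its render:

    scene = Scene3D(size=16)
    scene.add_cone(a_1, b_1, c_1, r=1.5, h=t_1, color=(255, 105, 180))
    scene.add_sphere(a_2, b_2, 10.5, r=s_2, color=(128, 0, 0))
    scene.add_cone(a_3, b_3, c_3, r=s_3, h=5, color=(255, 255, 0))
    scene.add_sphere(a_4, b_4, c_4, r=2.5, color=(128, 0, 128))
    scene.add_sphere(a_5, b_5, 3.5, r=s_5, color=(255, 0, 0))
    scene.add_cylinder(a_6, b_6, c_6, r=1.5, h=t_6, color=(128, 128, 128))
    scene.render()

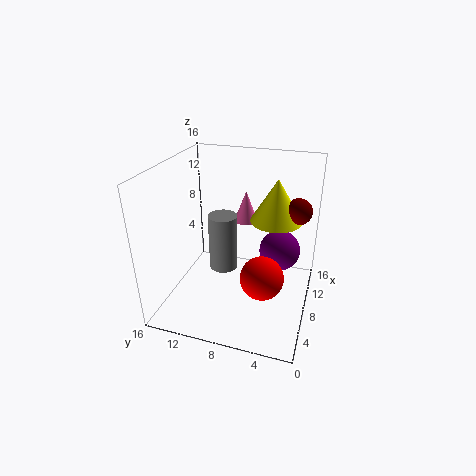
a_1 = 14.5; b_1 = 9; c_1 = 7; t_1 = 4; a_2 = 11.5; b_2 = 2; s_2 = 1.5; a_3 = 11.5; b_3 = 4.5; c_3 = 9; s_3 = 3; a_4 = 12.5; b_4 = 4; c_4 = 4.5; a_5 = 7.5; b_5 = 5; s_5 = 2.5; a_6 = 6; b_6 = 9; c_6 = 5.5; t_6 = 6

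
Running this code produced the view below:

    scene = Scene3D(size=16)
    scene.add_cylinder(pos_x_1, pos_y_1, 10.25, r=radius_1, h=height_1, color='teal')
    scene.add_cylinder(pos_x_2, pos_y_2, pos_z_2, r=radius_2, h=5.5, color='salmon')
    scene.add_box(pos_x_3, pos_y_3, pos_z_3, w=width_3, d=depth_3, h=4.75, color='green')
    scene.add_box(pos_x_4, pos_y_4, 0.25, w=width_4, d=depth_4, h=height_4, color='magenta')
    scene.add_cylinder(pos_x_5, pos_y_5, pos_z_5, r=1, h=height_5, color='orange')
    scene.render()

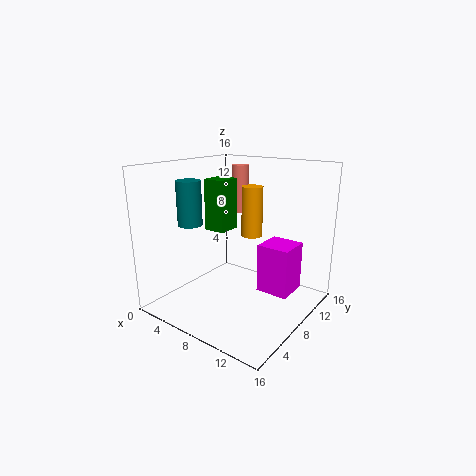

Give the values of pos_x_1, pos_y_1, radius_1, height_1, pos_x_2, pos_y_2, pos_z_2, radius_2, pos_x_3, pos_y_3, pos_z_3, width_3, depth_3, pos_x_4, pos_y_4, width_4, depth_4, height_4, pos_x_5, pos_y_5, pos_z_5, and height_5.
pos_x_1 = 5.5, pos_y_1 = 3.25, radius_1 = 1.25, height_1 = 4.5, pos_x_2 = 5.75, pos_y_2 = 11.5, pos_z_2 = 10, radius_2 = 1, pos_x_3 = 8.25, pos_y_3 = 2.5, pos_z_3 = 10.5, width_3 = 2, depth_3 = 2.25, pos_x_4 = 8.5, pos_y_4 = 11.25, width_4 = 4, depth_4 = 4, height_4 = 6, pos_x_5 = 11.5, pos_y_5 = 5.5, pos_z_5 = 9.75, height_5 = 4.75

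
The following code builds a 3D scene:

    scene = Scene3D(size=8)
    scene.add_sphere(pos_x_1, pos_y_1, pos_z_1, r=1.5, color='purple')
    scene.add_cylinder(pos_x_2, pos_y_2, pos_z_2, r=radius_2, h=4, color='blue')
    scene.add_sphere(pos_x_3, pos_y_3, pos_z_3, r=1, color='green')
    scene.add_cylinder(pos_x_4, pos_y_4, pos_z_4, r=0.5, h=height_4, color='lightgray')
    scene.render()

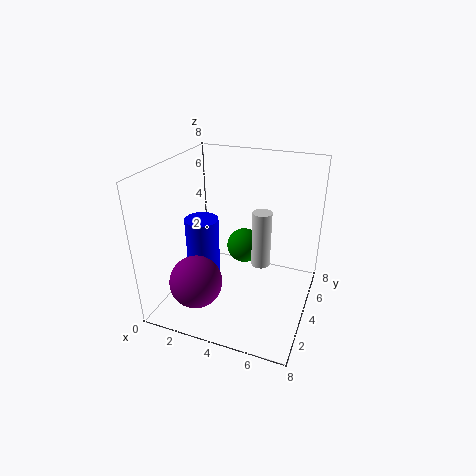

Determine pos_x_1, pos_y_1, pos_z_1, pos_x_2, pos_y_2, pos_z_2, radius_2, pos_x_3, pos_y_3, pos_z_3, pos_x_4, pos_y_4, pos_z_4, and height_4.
pos_x_1 = 2, pos_y_1 = 2.5, pos_z_1 = 1.5, pos_x_2 = 1.5, pos_y_2 = 4.5, pos_z_2 = 0.5, radius_2 = 1, pos_x_3 = 4, pos_y_3 = 5, pos_z_3 = 3, pos_x_4 = 5.5, pos_y_4 = 3.5, pos_z_4 = 3, height_4 = 3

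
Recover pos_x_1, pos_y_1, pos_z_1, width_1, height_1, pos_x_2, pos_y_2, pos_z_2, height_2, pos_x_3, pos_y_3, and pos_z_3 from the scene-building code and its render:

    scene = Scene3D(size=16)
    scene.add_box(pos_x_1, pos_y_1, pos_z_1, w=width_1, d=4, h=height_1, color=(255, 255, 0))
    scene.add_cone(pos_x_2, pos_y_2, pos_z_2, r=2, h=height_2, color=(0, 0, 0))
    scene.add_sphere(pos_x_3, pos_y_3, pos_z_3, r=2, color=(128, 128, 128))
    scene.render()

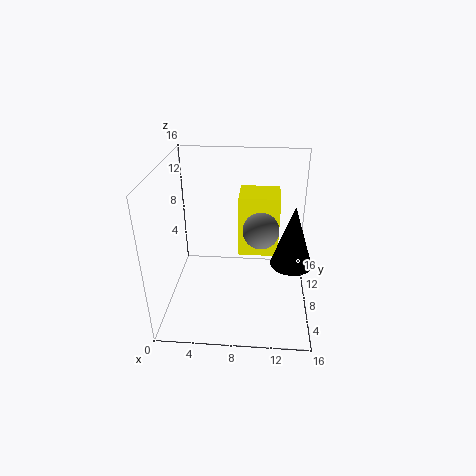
pos_x_1 = 8, pos_y_1 = 8.5, pos_z_1 = 5.5, width_1 = 4.5, height_1 = 7, pos_x_2 = 13.5, pos_y_2 = 3.5, pos_z_2 = 8, height_2 = 6, pos_x_3 = 10.5, pos_y_3 = 8, pos_z_3 = 9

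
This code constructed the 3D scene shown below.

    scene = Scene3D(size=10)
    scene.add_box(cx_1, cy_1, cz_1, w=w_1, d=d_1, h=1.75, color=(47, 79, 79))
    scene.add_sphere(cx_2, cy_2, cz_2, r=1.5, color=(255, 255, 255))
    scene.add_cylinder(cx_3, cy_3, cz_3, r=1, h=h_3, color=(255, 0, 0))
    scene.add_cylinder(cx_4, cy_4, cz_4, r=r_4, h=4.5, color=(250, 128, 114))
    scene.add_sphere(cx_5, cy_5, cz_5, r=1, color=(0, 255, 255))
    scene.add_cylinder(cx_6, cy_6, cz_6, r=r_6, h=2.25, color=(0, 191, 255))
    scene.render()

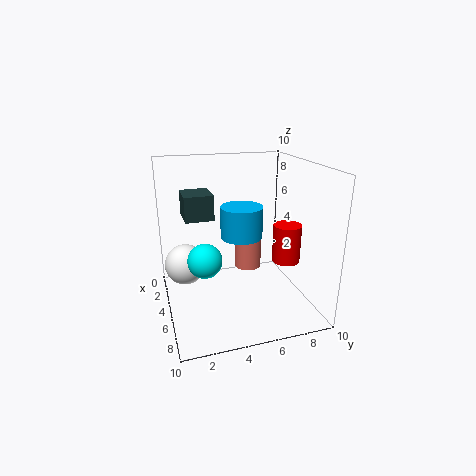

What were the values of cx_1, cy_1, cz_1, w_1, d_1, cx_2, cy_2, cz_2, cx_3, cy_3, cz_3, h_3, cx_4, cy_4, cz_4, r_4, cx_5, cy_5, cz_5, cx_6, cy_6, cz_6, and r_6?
cx_1 = 2.25
cy_1 = 1.5
cz_1 = 6.25
w_1 = 2.25
d_1 = 2
cx_2 = 3
cy_2 = 1.5
cz_2 = 2.5
cx_3 = 5.5
cy_3 = 8.5
cz_3 = 3
h_3 = 2.75
cx_4 = 3.5
cy_4 = 6.25
cz_4 = 2
r_4 = 1
cx_5 = 8.25
cy_5 = 2
cz_5 = 5.25
cx_6 = 4.25
cy_6 = 5.5
cz_6 = 4.75
r_6 = 1.5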